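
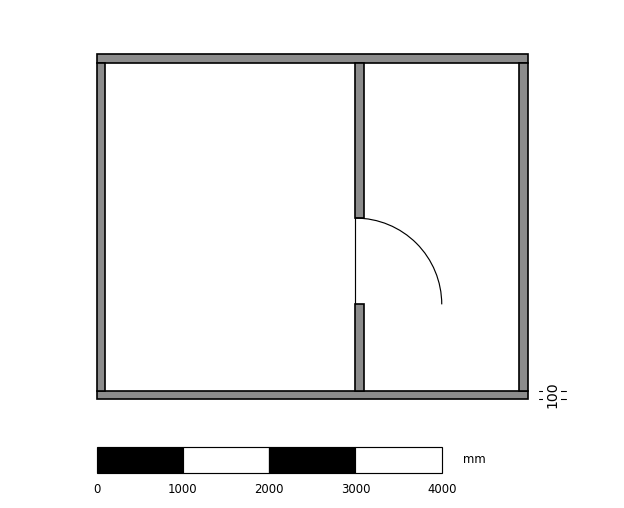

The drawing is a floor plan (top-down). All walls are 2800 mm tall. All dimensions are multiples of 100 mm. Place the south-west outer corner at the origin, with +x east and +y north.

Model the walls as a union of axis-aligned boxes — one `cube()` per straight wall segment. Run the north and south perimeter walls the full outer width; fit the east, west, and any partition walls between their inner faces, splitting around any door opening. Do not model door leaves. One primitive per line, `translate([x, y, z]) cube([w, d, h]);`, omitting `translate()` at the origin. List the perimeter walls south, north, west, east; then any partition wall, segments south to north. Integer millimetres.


cube([5000, 100, 2800]);
translate([0, 3900, 0]) cube([5000, 100, 2800]);
translate([0, 100, 0]) cube([100, 3800, 2800]);
translate([4900, 100, 0]) cube([100, 3800, 2800]);
translate([3000, 100, 0]) cube([100, 1000, 2800]);
translate([3000, 2100, 0]) cube([100, 1800, 2800]);


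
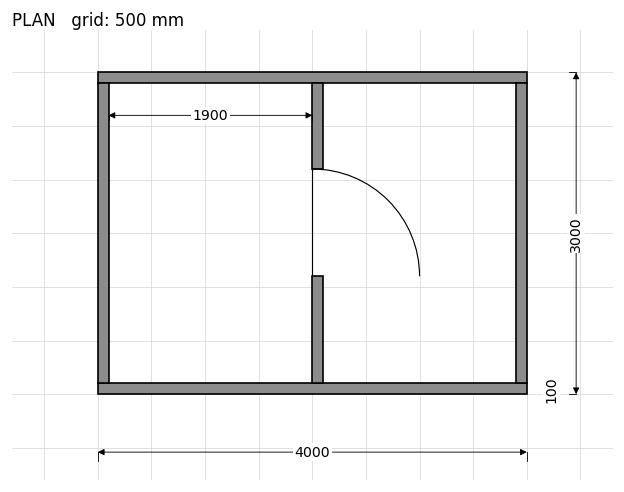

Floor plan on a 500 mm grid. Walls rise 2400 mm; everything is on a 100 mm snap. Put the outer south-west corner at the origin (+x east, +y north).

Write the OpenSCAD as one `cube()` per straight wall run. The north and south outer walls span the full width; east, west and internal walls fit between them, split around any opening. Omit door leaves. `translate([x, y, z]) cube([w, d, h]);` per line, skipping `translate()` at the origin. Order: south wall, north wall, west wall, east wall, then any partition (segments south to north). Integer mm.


cube([4000, 100, 2400]);
translate([0, 2900, 0]) cube([4000, 100, 2400]);
translate([0, 100, 0]) cube([100, 2800, 2400]);
translate([3900, 100, 0]) cube([100, 2800, 2400]);
translate([2000, 100, 0]) cube([100, 1000, 2400]);
translate([2000, 2100, 0]) cube([100, 800, 2400]);


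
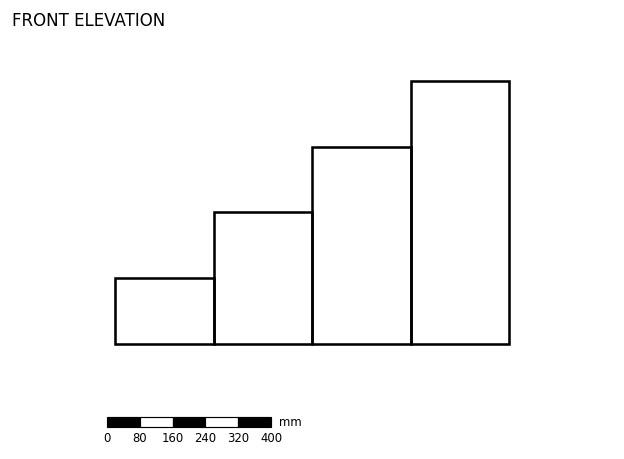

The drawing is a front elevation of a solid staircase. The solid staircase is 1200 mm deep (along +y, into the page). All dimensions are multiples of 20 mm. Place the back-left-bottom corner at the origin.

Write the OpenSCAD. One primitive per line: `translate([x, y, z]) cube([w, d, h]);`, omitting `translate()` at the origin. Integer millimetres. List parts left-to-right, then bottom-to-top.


cube([240, 1200, 160]);
translate([240, 0, 0]) cube([240, 1200, 320]);
translate([480, 0, 0]) cube([240, 1200, 480]);
translate([720, 0, 0]) cube([240, 1200, 640]);


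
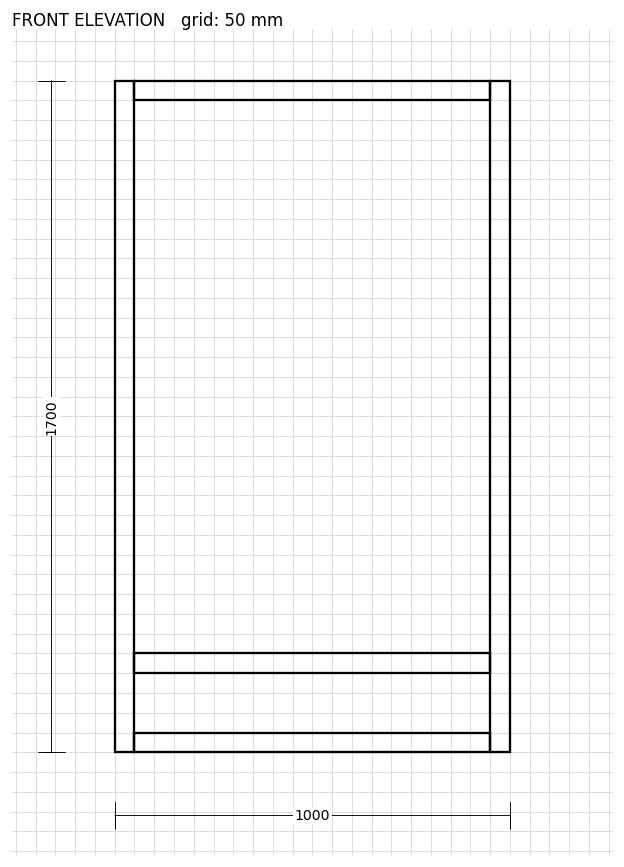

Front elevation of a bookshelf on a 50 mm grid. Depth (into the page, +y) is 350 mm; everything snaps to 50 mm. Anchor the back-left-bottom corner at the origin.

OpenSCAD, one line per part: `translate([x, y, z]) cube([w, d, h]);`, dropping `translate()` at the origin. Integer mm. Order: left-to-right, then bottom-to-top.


cube([50, 350, 1700]);
translate([50, 0, 0]) cube([900, 350, 50]);
translate([50, 0, 200]) cube([900, 350, 50]);
translate([50, 0, 1650]) cube([900, 350, 50]);
translate([950, 0, 0]) cube([50, 350, 1700]);


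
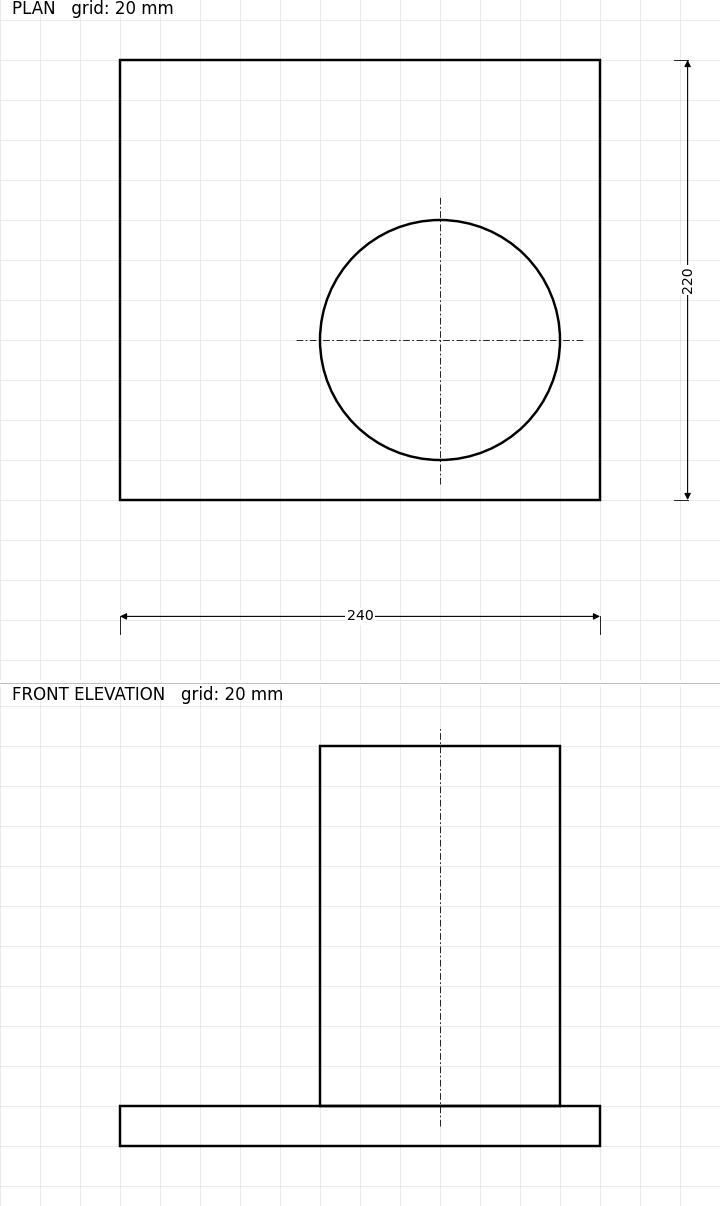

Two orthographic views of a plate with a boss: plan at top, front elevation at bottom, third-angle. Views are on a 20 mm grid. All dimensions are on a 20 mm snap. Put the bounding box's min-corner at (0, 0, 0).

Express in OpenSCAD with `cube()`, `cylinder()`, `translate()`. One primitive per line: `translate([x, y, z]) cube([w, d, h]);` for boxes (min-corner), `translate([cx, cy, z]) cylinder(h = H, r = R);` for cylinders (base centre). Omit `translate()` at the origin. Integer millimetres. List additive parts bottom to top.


cube([240, 220, 20]);
translate([160, 80, 20]) cylinder(h = 180, r = 60);


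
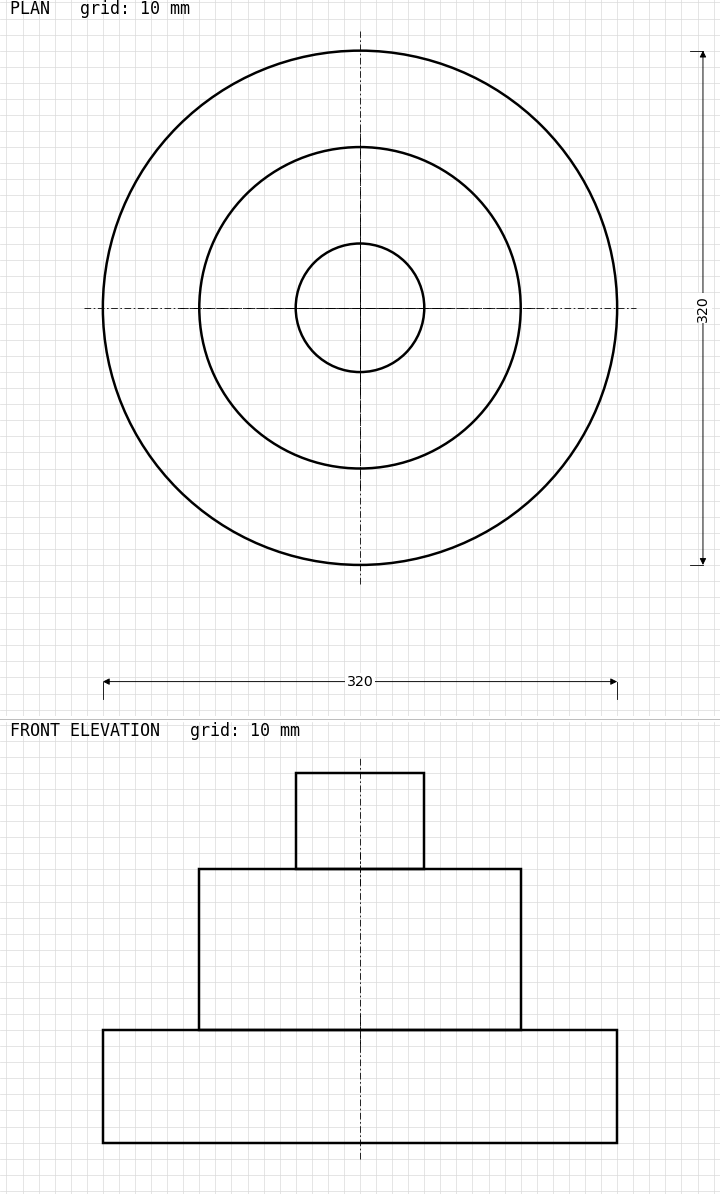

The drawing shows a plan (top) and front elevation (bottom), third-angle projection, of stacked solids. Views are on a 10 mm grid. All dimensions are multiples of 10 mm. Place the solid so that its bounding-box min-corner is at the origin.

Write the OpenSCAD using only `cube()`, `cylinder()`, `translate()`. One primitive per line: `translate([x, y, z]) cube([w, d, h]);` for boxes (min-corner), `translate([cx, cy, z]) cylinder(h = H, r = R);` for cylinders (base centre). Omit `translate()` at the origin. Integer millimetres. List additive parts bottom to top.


translate([160, 160, 0]) cylinder(h = 70, r = 160);
translate([160, 160, 70]) cylinder(h = 100, r = 100);
translate([160, 160, 170]) cylinder(h = 60, r = 40);


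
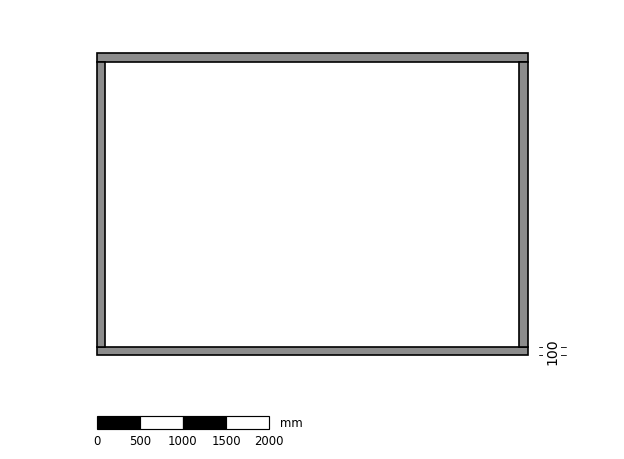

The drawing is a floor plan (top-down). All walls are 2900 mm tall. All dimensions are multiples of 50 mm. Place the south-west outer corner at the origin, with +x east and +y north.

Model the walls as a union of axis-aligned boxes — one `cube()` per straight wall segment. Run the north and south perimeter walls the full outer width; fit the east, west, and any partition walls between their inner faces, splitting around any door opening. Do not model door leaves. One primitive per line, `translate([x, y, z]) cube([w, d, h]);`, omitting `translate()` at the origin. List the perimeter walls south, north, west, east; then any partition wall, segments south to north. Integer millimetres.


cube([5000, 100, 2900]);
translate([0, 3400, 0]) cube([5000, 100, 2900]);
translate([0, 100, 0]) cube([100, 3300, 2900]);
translate([4900, 100, 0]) cube([100, 3300, 2900]);


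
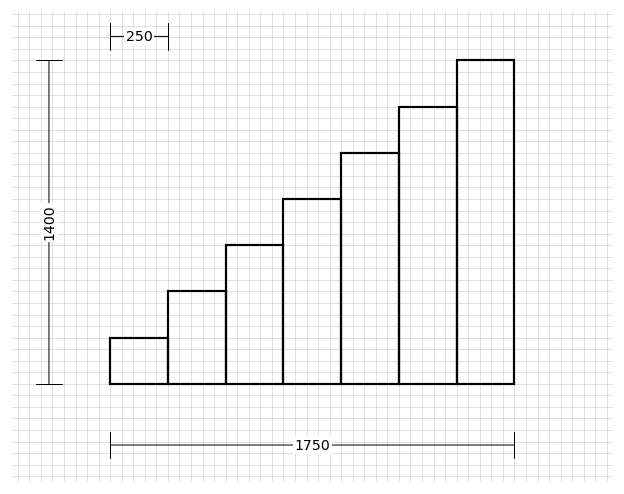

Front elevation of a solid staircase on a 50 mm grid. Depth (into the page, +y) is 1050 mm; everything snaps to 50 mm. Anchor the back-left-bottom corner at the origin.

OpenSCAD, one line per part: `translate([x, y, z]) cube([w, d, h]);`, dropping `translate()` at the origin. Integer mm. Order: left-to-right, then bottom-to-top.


cube([250, 1050, 200]);
translate([250, 0, 0]) cube([250, 1050, 400]);
translate([500, 0, 0]) cube([250, 1050, 600]);
translate([750, 0, 0]) cube([250, 1050, 800]);
translate([1000, 0, 0]) cube([250, 1050, 1000]);
translate([1250, 0, 0]) cube([250, 1050, 1200]);
translate([1500, 0, 0]) cube([250, 1050, 1400]);


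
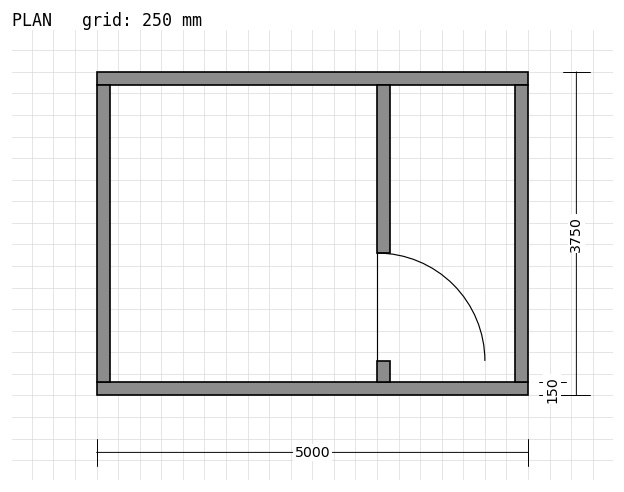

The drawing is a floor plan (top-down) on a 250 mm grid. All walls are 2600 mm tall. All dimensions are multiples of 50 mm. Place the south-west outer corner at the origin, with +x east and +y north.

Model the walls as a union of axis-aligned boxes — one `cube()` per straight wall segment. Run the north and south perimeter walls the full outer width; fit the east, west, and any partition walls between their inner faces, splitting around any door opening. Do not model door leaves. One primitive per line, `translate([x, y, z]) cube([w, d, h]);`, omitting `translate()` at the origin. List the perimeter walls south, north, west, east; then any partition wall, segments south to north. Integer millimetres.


cube([5000, 150, 2600]);
translate([0, 3600, 0]) cube([5000, 150, 2600]);
translate([0, 150, 0]) cube([150, 3450, 2600]);
translate([4850, 150, 0]) cube([150, 3450, 2600]);
translate([3250, 150, 0]) cube([150, 250, 2600]);
translate([3250, 1650, 0]) cube([150, 1950, 2600]);


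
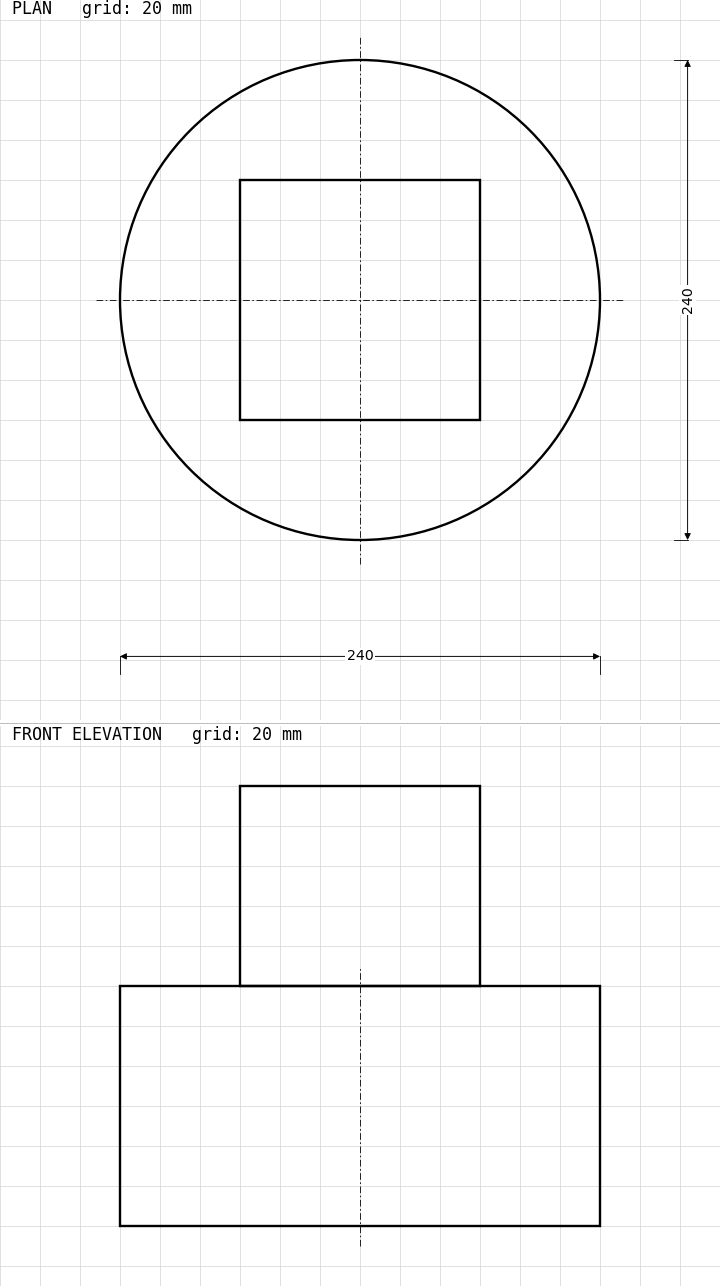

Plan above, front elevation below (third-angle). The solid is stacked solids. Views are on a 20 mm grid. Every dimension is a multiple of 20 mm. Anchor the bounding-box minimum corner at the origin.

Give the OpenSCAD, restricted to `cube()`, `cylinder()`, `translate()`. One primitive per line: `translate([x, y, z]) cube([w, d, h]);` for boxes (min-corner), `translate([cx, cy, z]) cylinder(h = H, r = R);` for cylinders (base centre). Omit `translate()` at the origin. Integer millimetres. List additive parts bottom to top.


translate([120, 120, 0]) cylinder(h = 120, r = 120);
translate([60, 60, 120]) cube([120, 120, 100]);


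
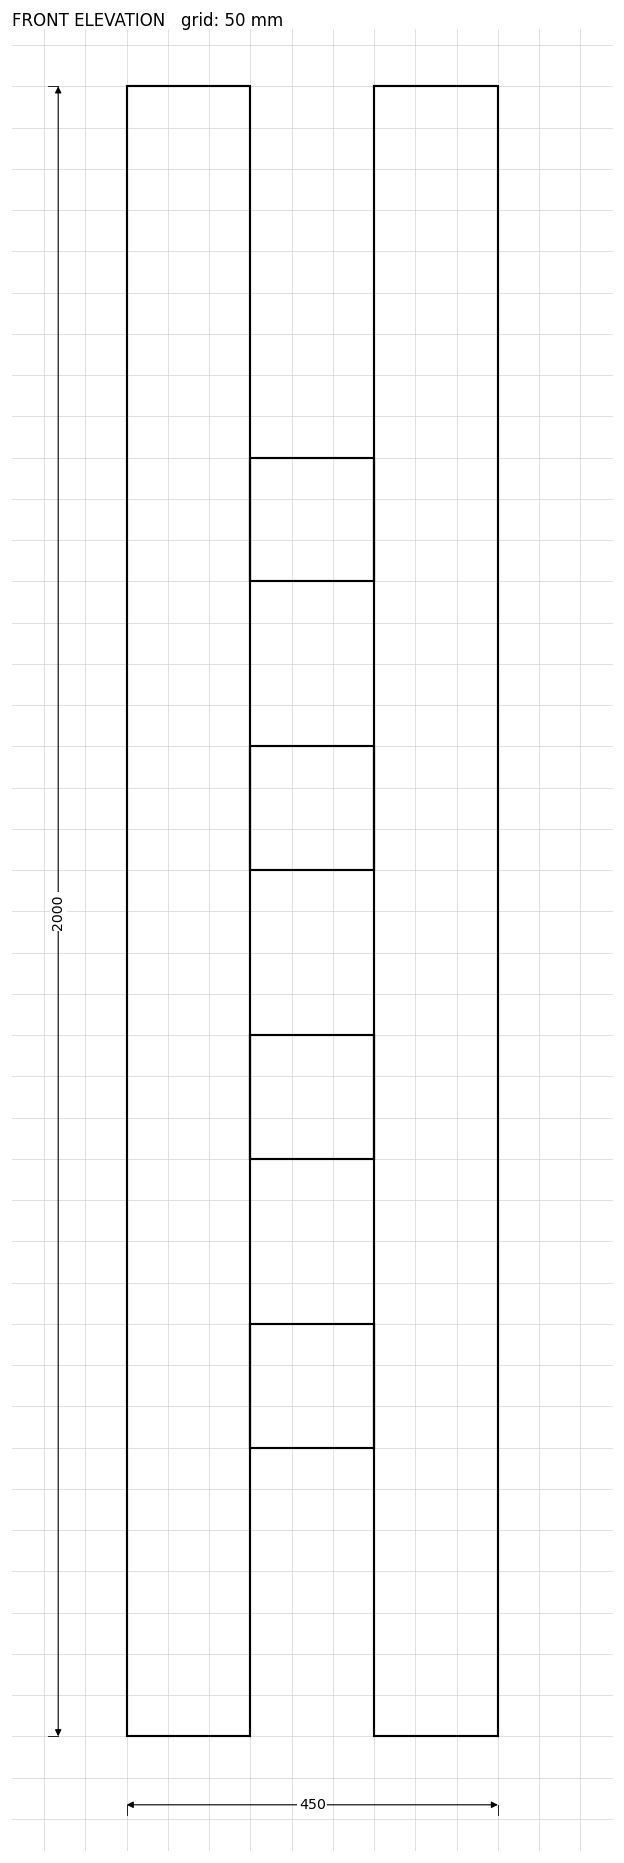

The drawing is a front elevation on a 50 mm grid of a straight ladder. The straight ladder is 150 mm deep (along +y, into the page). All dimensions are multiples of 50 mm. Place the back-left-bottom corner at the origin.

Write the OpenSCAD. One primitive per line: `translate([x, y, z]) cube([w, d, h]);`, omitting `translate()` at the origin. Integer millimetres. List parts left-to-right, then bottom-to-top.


cube([150, 150, 2000]);
translate([150, 0, 350]) cube([150, 150, 150]);
translate([150, 0, 700]) cube([150, 150, 150]);
translate([150, 0, 1050]) cube([150, 150, 150]);
translate([150, 0, 1400]) cube([150, 150, 150]);
translate([300, 0, 0]) cube([150, 150, 2000]);


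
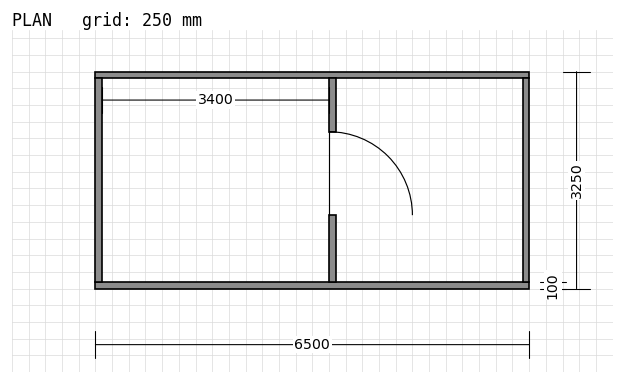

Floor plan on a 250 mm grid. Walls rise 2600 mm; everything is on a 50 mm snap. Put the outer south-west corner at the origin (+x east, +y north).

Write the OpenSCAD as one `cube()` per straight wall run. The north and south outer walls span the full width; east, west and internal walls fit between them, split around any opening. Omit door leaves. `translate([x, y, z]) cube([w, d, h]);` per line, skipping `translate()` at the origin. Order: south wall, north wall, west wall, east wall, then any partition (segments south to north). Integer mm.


cube([6500, 100, 2600]);
translate([0, 3150, 0]) cube([6500, 100, 2600]);
translate([0, 100, 0]) cube([100, 3050, 2600]);
translate([6400, 100, 0]) cube([100, 3050, 2600]);
translate([3500, 100, 0]) cube([100, 1000, 2600]);
translate([3500, 2350, 0]) cube([100, 800, 2600]);


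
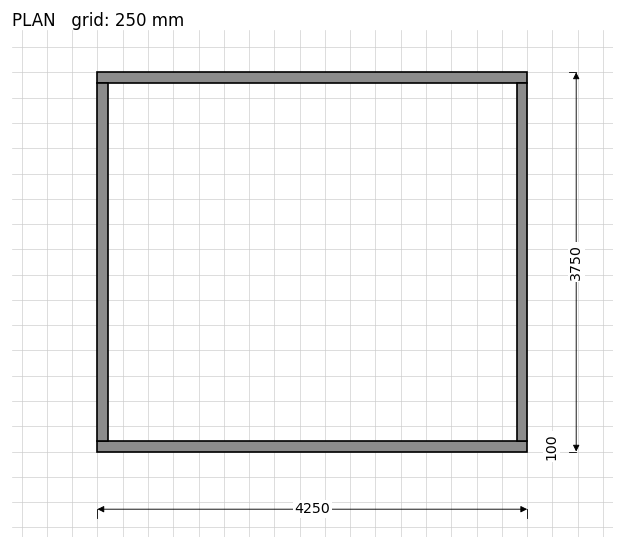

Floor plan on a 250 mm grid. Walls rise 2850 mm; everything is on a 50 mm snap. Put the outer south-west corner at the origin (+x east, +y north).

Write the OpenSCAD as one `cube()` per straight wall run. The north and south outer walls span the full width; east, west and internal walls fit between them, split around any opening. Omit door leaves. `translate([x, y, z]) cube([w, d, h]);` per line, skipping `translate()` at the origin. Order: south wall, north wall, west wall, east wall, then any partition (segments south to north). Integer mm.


cube([4250, 100, 2850]);
translate([0, 3650, 0]) cube([4250, 100, 2850]);
translate([0, 100, 0]) cube([100, 3550, 2850]);
translate([4150, 100, 0]) cube([100, 3550, 2850]);


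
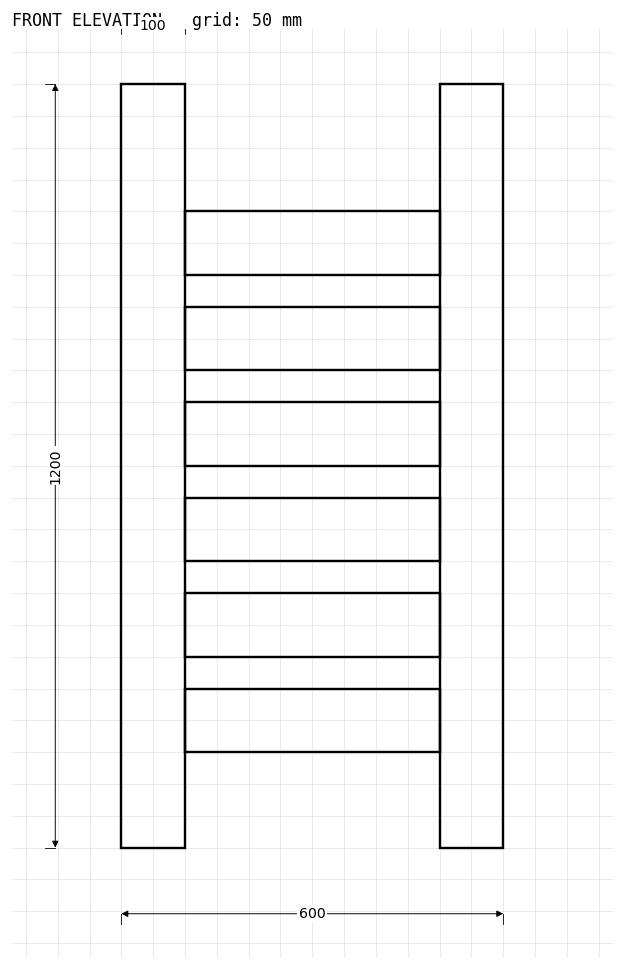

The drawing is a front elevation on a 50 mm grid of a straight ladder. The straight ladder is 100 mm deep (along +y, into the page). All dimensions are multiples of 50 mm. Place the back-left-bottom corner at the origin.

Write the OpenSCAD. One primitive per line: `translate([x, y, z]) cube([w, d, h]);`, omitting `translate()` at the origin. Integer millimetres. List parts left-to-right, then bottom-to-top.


cube([100, 100, 1200]);
translate([100, 0, 150]) cube([400, 100, 100]);
translate([100, 0, 300]) cube([400, 100, 100]);
translate([100, 0, 450]) cube([400, 100, 100]);
translate([100, 0, 600]) cube([400, 100, 100]);
translate([100, 0, 750]) cube([400, 100, 100]);
translate([100, 0, 900]) cube([400, 100, 100]);
translate([500, 0, 0]) cube([100, 100, 1200]);


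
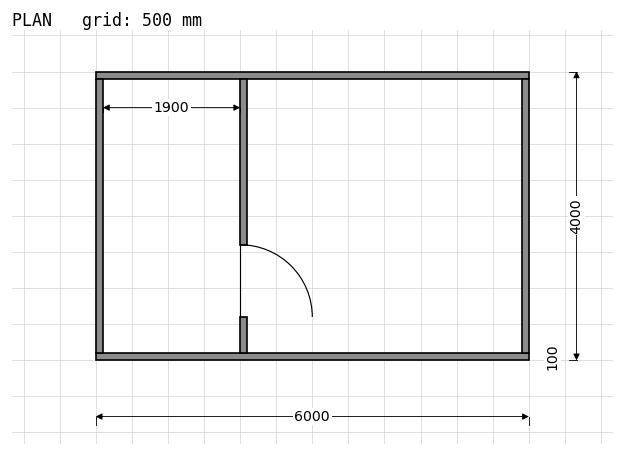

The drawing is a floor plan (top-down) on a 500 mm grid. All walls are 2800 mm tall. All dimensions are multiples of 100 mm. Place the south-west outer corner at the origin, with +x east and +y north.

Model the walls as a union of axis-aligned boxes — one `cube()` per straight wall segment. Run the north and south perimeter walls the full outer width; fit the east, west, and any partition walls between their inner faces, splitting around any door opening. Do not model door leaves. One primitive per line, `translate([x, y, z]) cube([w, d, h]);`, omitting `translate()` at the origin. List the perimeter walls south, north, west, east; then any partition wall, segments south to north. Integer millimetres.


cube([6000, 100, 2800]);
translate([0, 3900, 0]) cube([6000, 100, 2800]);
translate([0, 100, 0]) cube([100, 3800, 2800]);
translate([5900, 100, 0]) cube([100, 3800, 2800]);
translate([2000, 100, 0]) cube([100, 500, 2800]);
translate([2000, 1600, 0]) cube([100, 2300, 2800]);


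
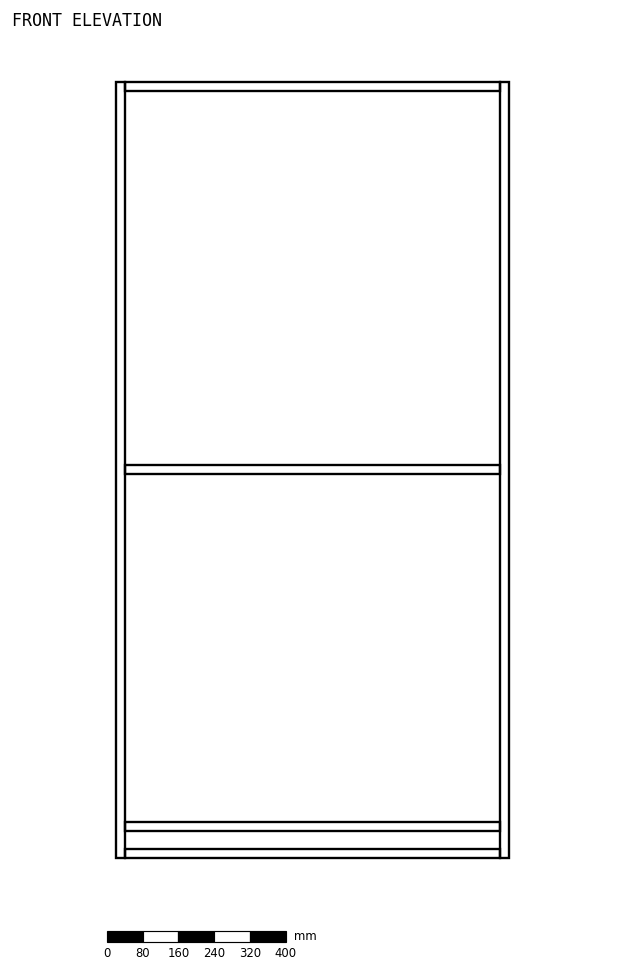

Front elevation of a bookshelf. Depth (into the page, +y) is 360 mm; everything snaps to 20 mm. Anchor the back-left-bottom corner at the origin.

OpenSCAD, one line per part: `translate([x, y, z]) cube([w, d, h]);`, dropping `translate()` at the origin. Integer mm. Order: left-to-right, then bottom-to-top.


cube([20, 360, 1740]);
translate([20, 0, 0]) cube([840, 360, 20]);
translate([20, 0, 60]) cube([840, 360, 20]);
translate([20, 0, 860]) cube([840, 360, 20]);
translate([20, 0, 1720]) cube([840, 360, 20]);
translate([860, 0, 0]) cube([20, 360, 1740]);


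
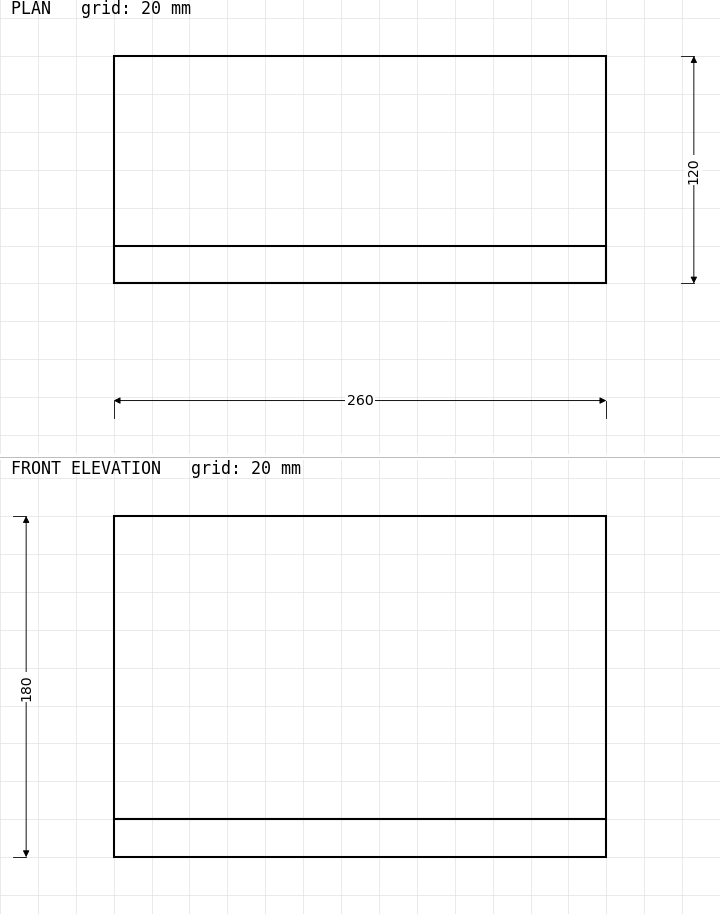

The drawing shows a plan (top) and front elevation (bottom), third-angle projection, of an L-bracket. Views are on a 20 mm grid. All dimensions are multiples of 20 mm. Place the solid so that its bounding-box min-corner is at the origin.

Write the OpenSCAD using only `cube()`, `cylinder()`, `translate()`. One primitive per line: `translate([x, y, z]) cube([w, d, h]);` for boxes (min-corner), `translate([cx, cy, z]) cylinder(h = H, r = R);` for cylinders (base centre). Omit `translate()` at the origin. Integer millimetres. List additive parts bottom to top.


cube([260, 120, 20]);
translate([0, 0, 20]) cube([260, 20, 160]);


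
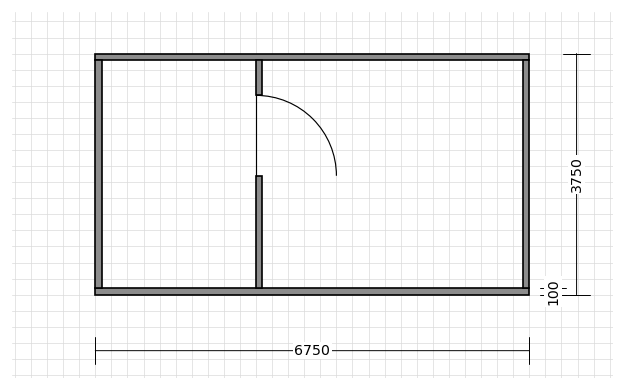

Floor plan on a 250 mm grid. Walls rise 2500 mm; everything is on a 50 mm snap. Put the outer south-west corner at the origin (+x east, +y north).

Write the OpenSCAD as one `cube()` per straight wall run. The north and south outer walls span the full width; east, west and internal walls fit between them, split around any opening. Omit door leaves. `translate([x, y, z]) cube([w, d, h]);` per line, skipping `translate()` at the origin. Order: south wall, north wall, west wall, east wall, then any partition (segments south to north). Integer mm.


cube([6750, 100, 2500]);
translate([0, 3650, 0]) cube([6750, 100, 2500]);
translate([0, 100, 0]) cube([100, 3550, 2500]);
translate([6650, 100, 0]) cube([100, 3550, 2500]);
translate([2500, 100, 0]) cube([100, 1750, 2500]);
translate([2500, 3100, 0]) cube([100, 550, 2500]);


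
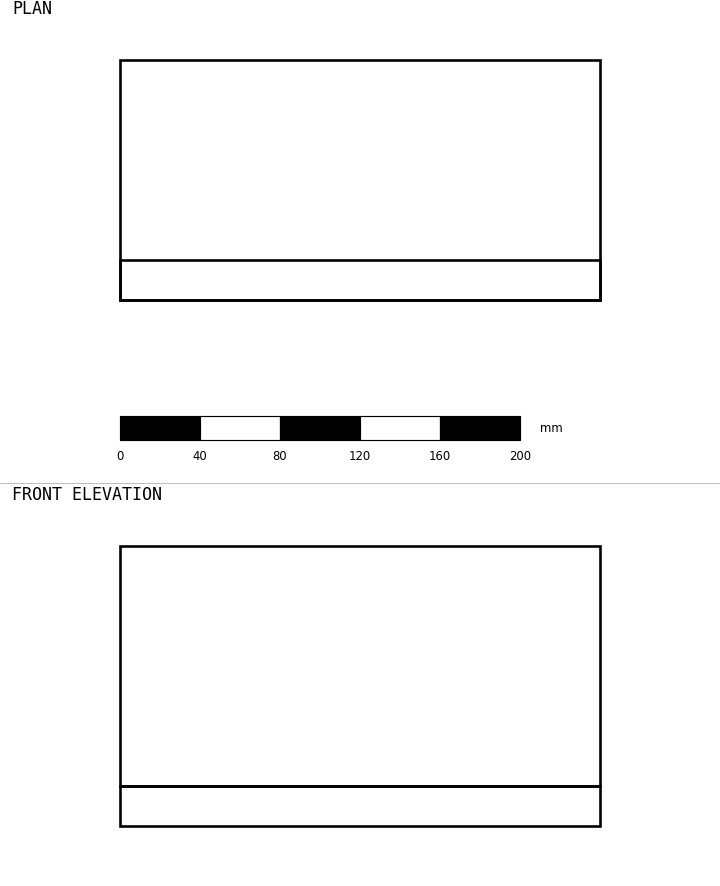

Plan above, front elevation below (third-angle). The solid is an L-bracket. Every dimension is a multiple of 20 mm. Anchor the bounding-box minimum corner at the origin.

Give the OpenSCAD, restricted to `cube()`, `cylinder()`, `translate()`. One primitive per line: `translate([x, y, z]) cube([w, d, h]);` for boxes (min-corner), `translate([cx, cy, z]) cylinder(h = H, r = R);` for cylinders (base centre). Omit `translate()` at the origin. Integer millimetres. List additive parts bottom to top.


cube([240, 120, 20]);
translate([0, 0, 20]) cube([240, 20, 120]);


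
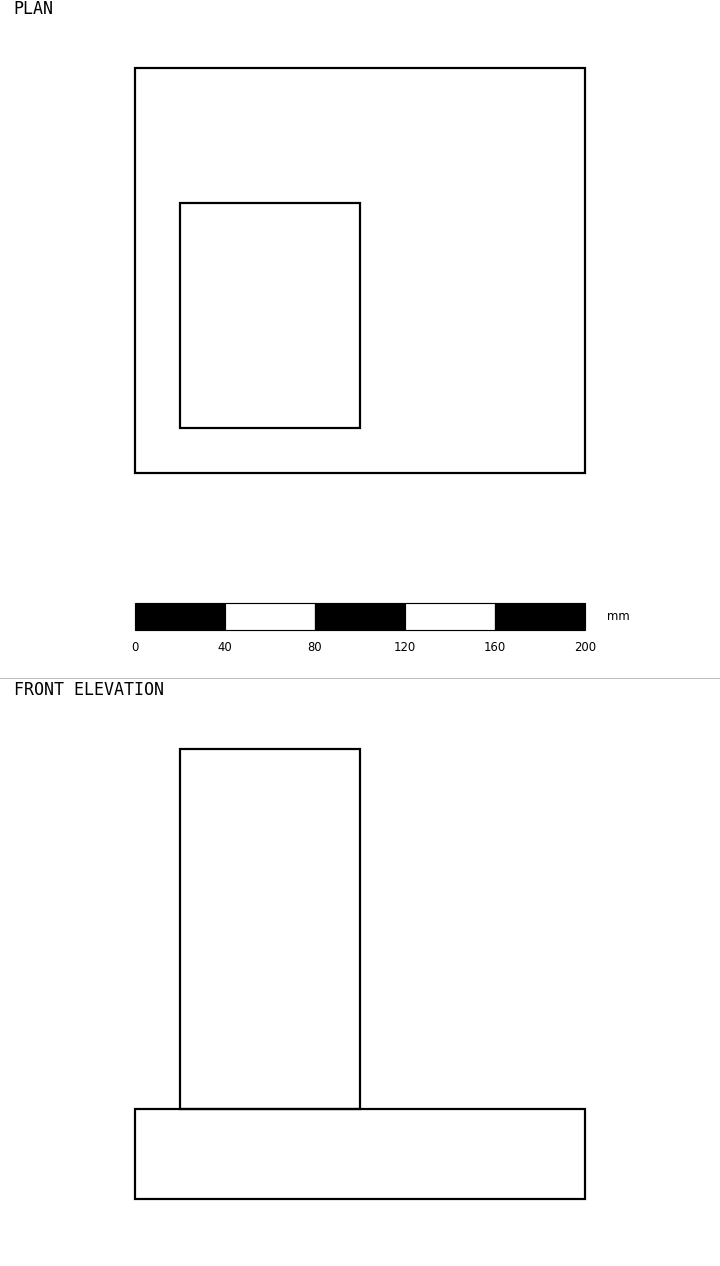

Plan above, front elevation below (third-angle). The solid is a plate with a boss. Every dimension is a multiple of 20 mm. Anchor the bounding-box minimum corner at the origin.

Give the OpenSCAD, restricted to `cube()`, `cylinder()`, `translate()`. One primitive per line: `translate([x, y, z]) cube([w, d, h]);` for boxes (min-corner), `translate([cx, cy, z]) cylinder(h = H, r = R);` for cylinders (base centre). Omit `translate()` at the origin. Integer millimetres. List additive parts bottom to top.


cube([200, 180, 40]);
translate([20, 20, 40]) cube([80, 100, 160]);


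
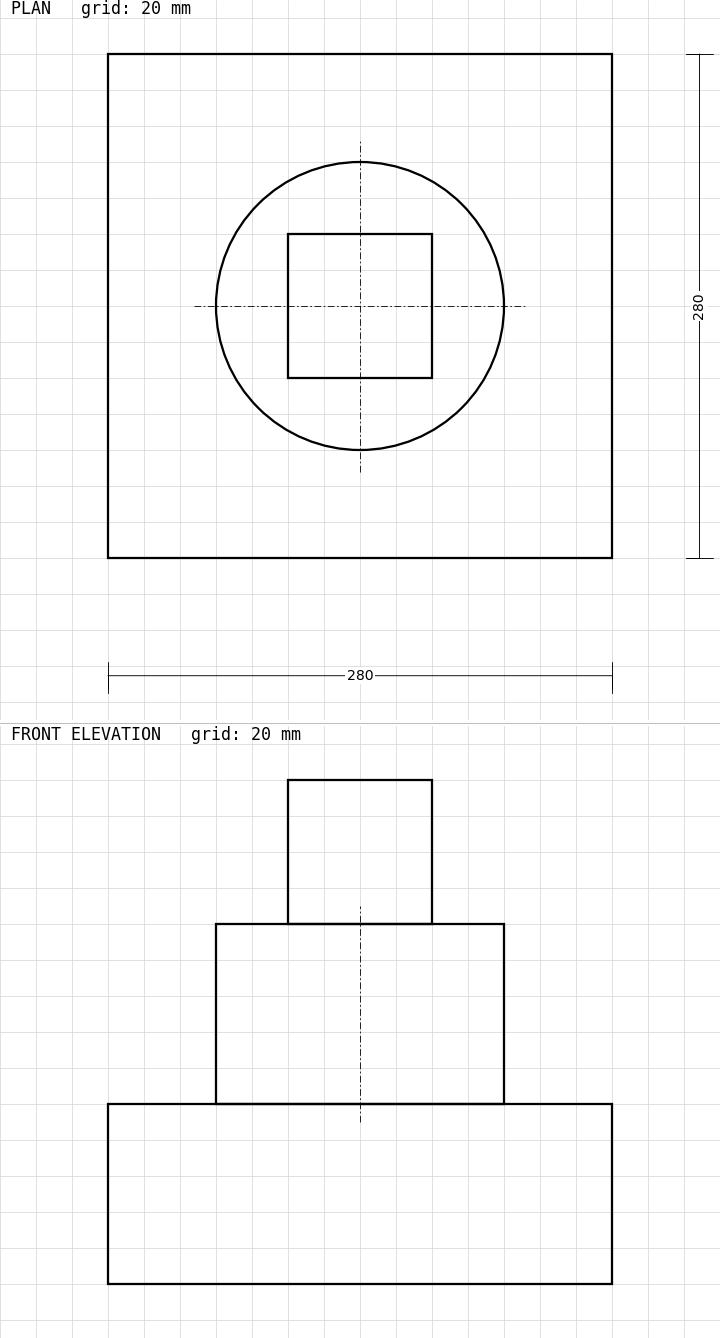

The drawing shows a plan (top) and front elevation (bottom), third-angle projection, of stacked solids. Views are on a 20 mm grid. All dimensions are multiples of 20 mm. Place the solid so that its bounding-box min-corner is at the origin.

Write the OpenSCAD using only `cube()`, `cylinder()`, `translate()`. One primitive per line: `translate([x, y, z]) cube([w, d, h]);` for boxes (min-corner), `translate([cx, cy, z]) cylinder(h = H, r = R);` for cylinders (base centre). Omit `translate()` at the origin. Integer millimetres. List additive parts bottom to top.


cube([280, 280, 100]);
translate([140, 140, 100]) cylinder(h = 100, r = 80);
translate([100, 100, 200]) cube([80, 80, 80]);


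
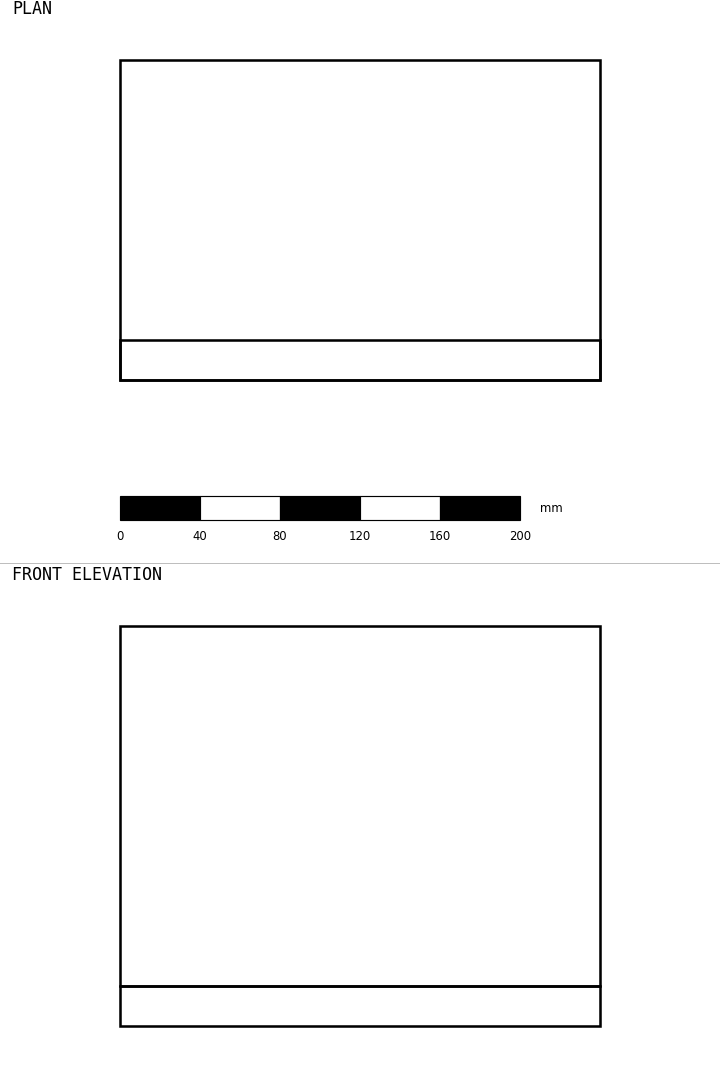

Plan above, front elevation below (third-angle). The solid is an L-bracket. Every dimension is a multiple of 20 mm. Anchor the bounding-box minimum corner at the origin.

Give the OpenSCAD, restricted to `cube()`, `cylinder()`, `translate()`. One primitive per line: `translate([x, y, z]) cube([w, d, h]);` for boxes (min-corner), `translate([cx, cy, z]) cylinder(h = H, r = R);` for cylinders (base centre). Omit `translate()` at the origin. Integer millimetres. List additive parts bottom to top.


cube([240, 160, 20]);
translate([0, 0, 20]) cube([240, 20, 180]);


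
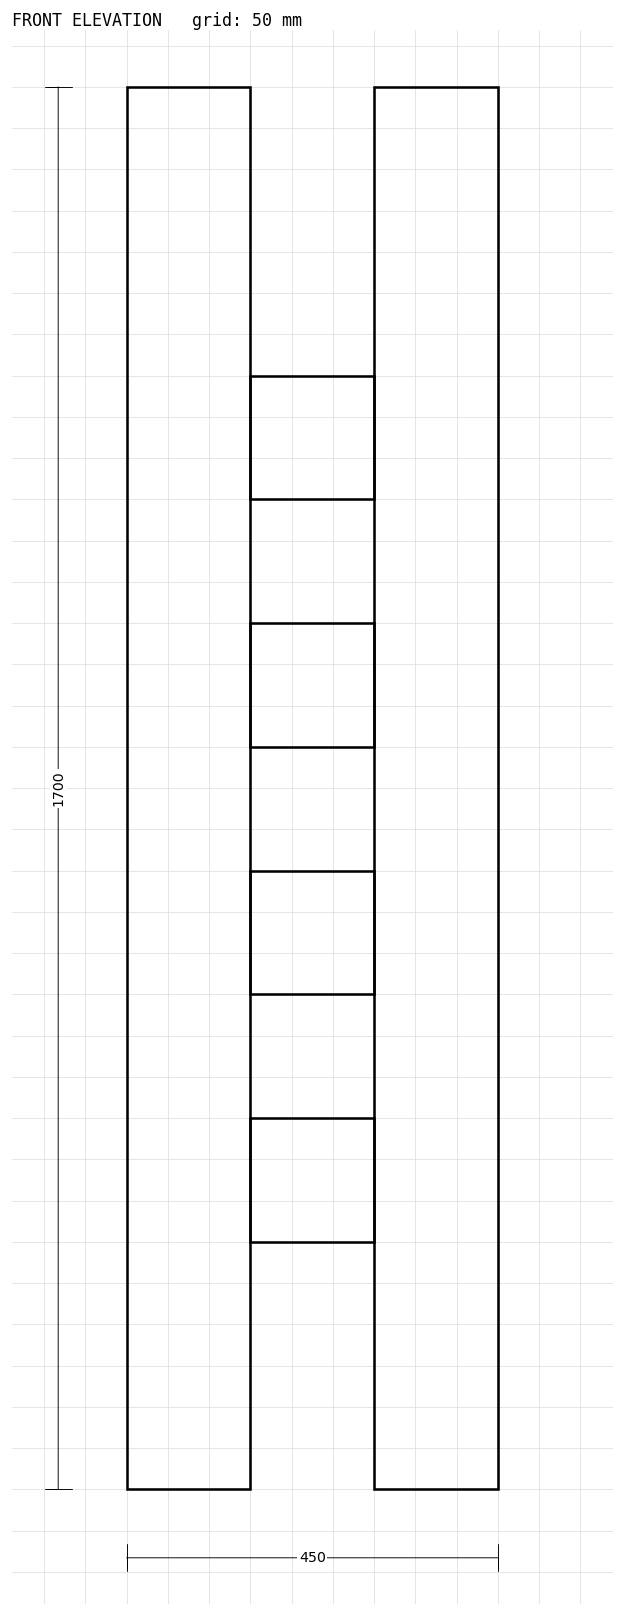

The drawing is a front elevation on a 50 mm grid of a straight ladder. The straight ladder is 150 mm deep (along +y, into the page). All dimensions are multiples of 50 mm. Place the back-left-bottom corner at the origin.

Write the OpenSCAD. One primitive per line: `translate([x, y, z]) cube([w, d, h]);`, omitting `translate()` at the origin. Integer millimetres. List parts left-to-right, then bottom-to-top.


cube([150, 150, 1700]);
translate([150, 0, 300]) cube([150, 150, 150]);
translate([150, 0, 600]) cube([150, 150, 150]);
translate([150, 0, 900]) cube([150, 150, 150]);
translate([150, 0, 1200]) cube([150, 150, 150]);
translate([300, 0, 0]) cube([150, 150, 1700]);


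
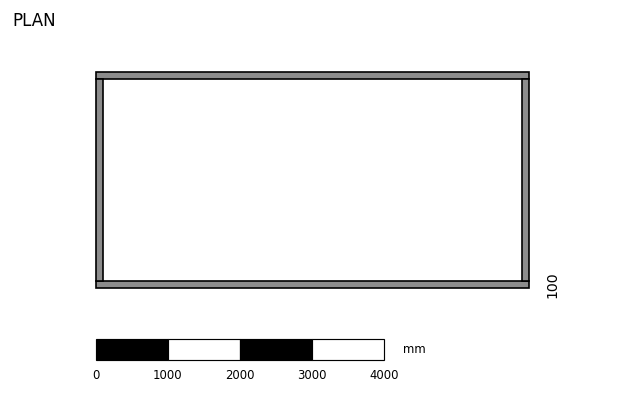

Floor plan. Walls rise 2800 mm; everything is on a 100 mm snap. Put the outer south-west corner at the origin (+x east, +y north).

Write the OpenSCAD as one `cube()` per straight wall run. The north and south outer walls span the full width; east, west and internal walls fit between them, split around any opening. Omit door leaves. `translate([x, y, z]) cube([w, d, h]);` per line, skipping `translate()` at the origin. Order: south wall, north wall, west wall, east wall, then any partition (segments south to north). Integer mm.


cube([6000, 100, 2800]);
translate([0, 2900, 0]) cube([6000, 100, 2800]);
translate([0, 100, 0]) cube([100, 2800, 2800]);
translate([5900, 100, 0]) cube([100, 2800, 2800]);


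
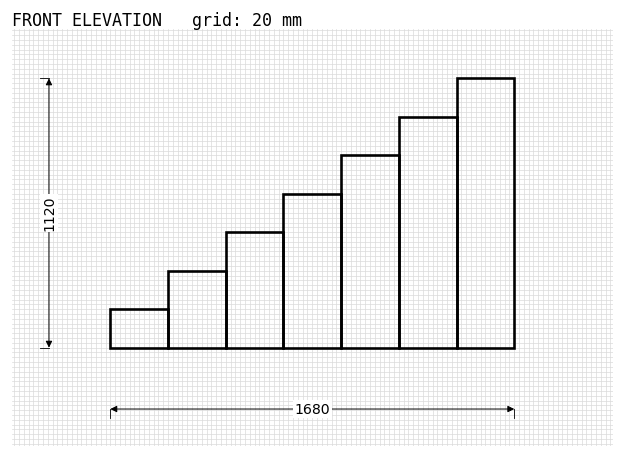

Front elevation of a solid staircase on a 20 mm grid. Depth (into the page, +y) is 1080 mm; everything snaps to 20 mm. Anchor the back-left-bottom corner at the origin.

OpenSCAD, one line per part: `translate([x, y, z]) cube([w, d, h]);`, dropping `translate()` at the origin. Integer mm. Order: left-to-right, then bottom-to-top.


cube([240, 1080, 160]);
translate([240, 0, 0]) cube([240, 1080, 320]);
translate([480, 0, 0]) cube([240, 1080, 480]);
translate([720, 0, 0]) cube([240, 1080, 640]);
translate([960, 0, 0]) cube([240, 1080, 800]);
translate([1200, 0, 0]) cube([240, 1080, 960]);
translate([1440, 0, 0]) cube([240, 1080, 1120]);


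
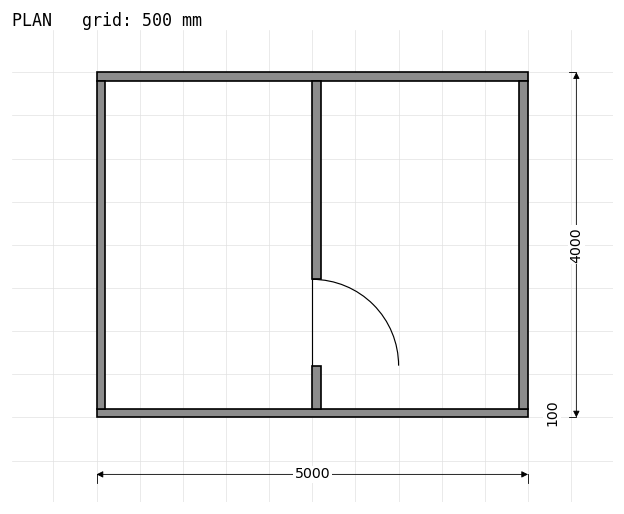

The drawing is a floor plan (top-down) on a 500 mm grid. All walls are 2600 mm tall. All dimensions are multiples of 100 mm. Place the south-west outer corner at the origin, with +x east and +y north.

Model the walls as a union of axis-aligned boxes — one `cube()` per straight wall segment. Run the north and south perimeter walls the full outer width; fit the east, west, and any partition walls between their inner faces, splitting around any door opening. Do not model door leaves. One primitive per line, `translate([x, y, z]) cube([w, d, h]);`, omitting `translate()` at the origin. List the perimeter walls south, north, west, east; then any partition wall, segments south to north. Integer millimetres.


cube([5000, 100, 2600]);
translate([0, 3900, 0]) cube([5000, 100, 2600]);
translate([0, 100, 0]) cube([100, 3800, 2600]);
translate([4900, 100, 0]) cube([100, 3800, 2600]);
translate([2500, 100, 0]) cube([100, 500, 2600]);
translate([2500, 1600, 0]) cube([100, 2300, 2600]);


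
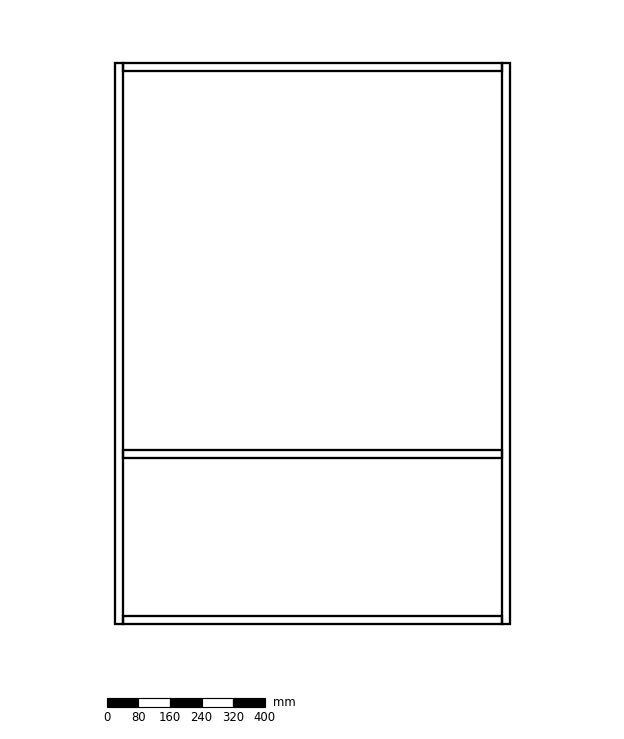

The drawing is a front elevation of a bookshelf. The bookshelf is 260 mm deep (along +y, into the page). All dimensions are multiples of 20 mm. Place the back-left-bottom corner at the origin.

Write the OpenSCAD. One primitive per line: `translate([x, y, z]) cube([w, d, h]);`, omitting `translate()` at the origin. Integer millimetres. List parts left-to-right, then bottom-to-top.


cube([20, 260, 1420]);
translate([20, 0, 0]) cube([960, 260, 20]);
translate([20, 0, 420]) cube([960, 260, 20]);
translate([20, 0, 1400]) cube([960, 260, 20]);
translate([980, 0, 0]) cube([20, 260, 1420]);


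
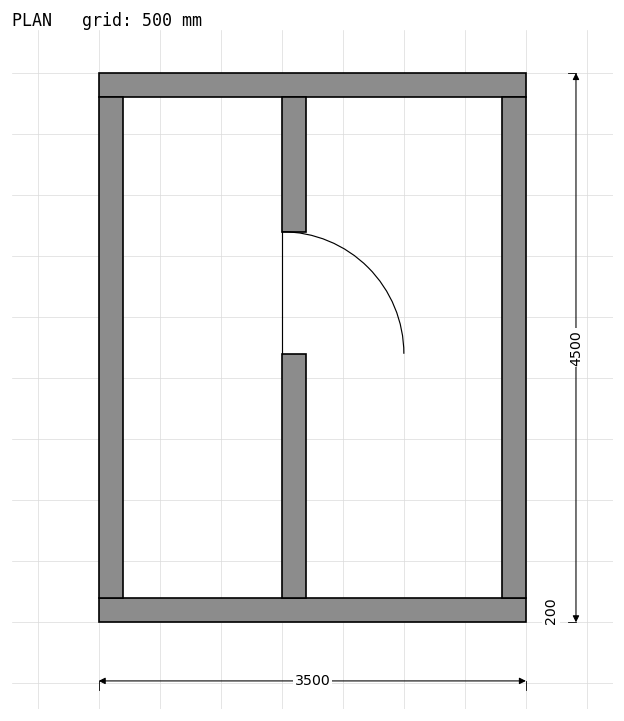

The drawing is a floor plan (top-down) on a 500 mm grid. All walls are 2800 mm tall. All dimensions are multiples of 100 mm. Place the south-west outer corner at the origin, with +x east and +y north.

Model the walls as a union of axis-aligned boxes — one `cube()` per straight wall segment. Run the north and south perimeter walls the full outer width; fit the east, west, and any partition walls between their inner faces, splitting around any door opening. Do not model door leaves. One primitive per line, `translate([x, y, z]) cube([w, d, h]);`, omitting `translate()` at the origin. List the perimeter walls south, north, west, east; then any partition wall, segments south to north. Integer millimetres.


cube([3500, 200, 2800]);
translate([0, 4300, 0]) cube([3500, 200, 2800]);
translate([0, 200, 0]) cube([200, 4100, 2800]);
translate([3300, 200, 0]) cube([200, 4100, 2800]);
translate([1500, 200, 0]) cube([200, 2000, 2800]);
translate([1500, 3200, 0]) cube([200, 1100, 2800]);


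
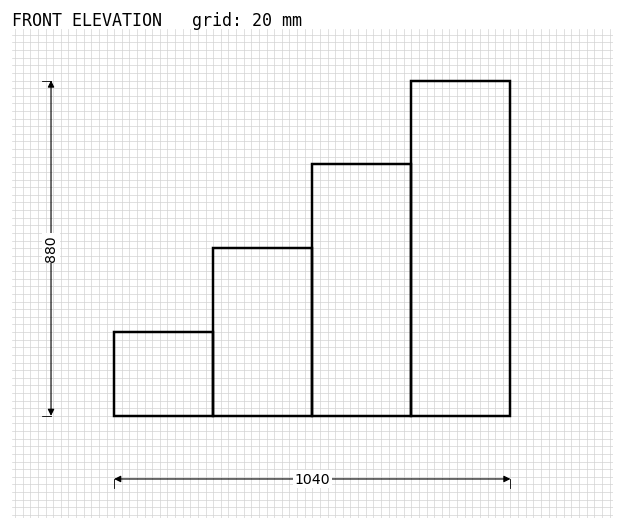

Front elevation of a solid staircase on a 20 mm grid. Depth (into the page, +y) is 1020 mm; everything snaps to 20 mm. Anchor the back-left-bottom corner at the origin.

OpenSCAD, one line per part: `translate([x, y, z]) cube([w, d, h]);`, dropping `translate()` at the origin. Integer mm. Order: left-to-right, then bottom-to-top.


cube([260, 1020, 220]);
translate([260, 0, 0]) cube([260, 1020, 440]);
translate([520, 0, 0]) cube([260, 1020, 660]);
translate([780, 0, 0]) cube([260, 1020, 880]);


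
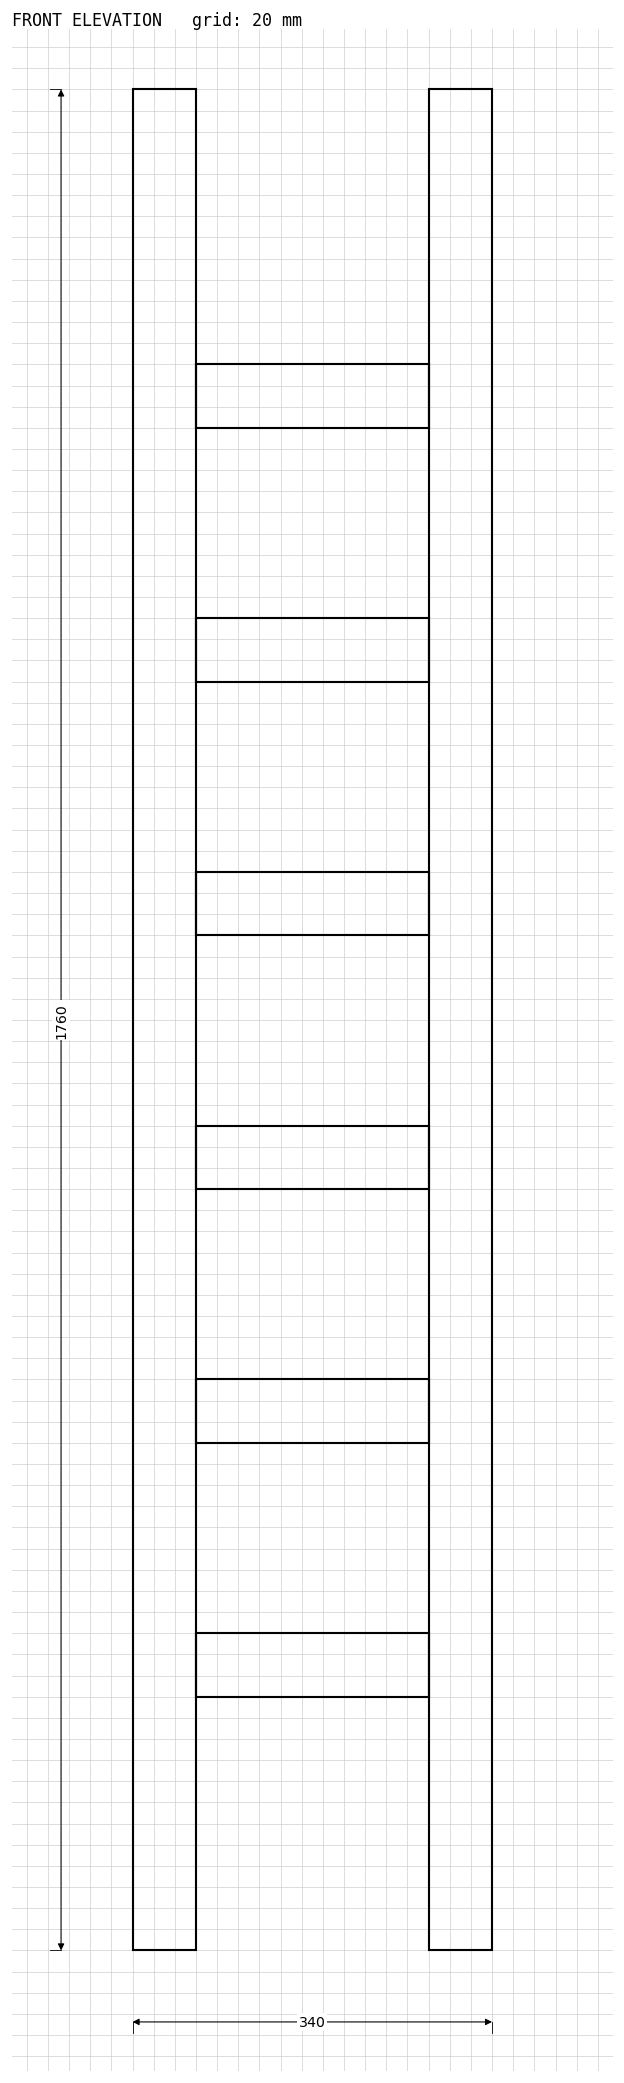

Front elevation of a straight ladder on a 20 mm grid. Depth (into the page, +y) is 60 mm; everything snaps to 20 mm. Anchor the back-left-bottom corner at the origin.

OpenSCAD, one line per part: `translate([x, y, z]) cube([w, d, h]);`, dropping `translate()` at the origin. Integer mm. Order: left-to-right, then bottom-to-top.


cube([60, 60, 1760]);
translate([60, 0, 240]) cube([220, 60, 60]);
translate([60, 0, 480]) cube([220, 60, 60]);
translate([60, 0, 720]) cube([220, 60, 60]);
translate([60, 0, 960]) cube([220, 60, 60]);
translate([60, 0, 1200]) cube([220, 60, 60]);
translate([60, 0, 1440]) cube([220, 60, 60]);
translate([280, 0, 0]) cube([60, 60, 1760]);


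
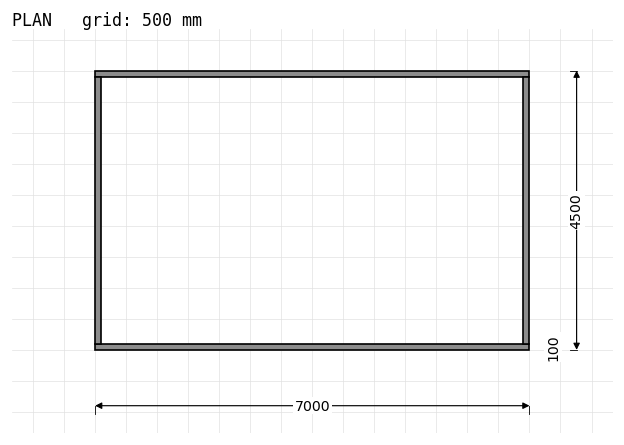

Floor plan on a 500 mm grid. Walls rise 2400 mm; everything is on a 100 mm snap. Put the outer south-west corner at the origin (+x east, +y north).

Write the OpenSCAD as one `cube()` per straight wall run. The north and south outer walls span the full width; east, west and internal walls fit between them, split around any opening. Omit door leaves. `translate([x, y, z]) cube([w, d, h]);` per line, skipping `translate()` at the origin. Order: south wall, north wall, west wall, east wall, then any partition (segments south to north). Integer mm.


cube([7000, 100, 2400]);
translate([0, 4400, 0]) cube([7000, 100, 2400]);
translate([0, 100, 0]) cube([100, 4300, 2400]);
translate([6900, 100, 0]) cube([100, 4300, 2400]);


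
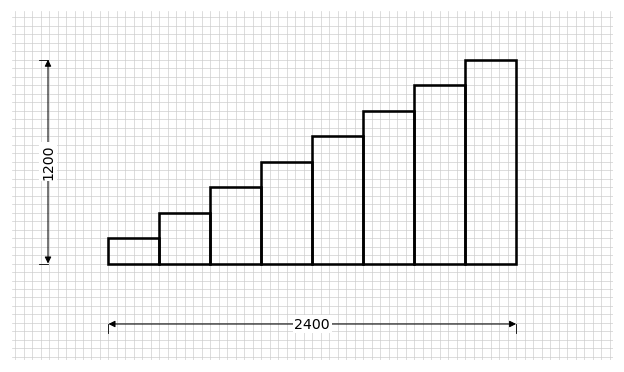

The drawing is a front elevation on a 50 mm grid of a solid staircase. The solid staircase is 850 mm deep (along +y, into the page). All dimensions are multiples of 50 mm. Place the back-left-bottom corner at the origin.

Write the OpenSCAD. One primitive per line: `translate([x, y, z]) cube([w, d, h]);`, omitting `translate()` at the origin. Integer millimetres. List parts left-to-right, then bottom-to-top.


cube([300, 850, 150]);
translate([300, 0, 0]) cube([300, 850, 300]);
translate([600, 0, 0]) cube([300, 850, 450]);
translate([900, 0, 0]) cube([300, 850, 600]);
translate([1200, 0, 0]) cube([300, 850, 750]);
translate([1500, 0, 0]) cube([300, 850, 900]);
translate([1800, 0, 0]) cube([300, 850, 1050]);
translate([2100, 0, 0]) cube([300, 850, 1200]);


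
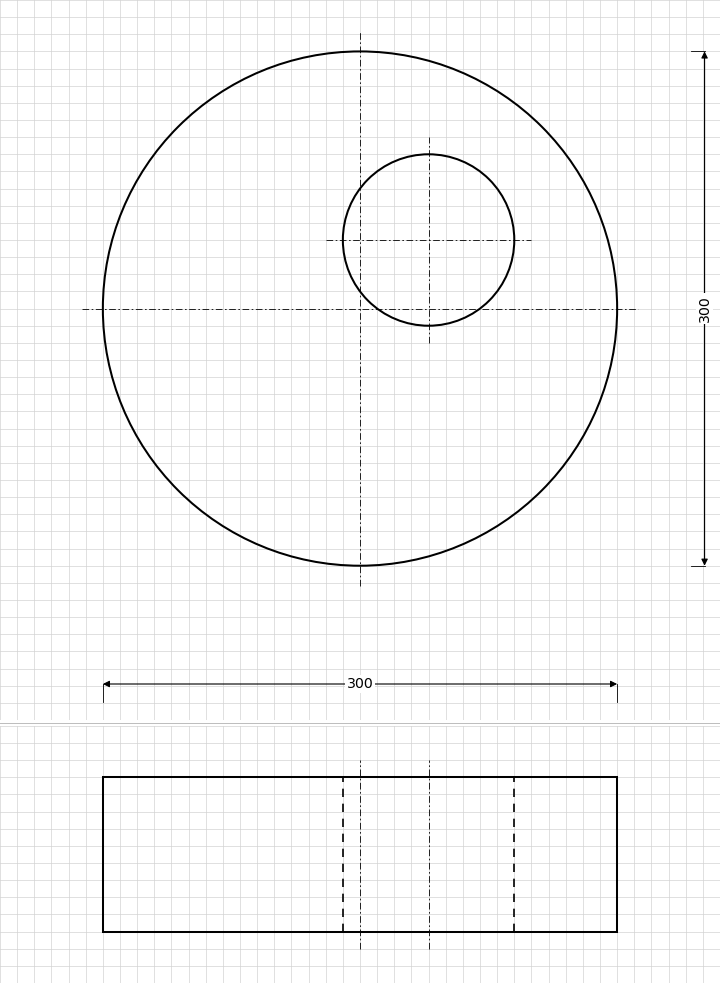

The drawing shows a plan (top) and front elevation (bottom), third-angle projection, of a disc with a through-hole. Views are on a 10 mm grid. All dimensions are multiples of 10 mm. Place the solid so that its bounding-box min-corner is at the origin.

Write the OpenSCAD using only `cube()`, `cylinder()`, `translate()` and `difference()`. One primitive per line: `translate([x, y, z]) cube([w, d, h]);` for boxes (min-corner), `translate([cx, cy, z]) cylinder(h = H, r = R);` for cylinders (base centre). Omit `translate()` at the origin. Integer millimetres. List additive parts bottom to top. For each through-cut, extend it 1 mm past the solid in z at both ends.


difference() {
  translate([150, 150, 0]) cylinder(h = 90, r = 150);
  translate([190, 190, -1]) cylinder(h = 92, r = 50);
}


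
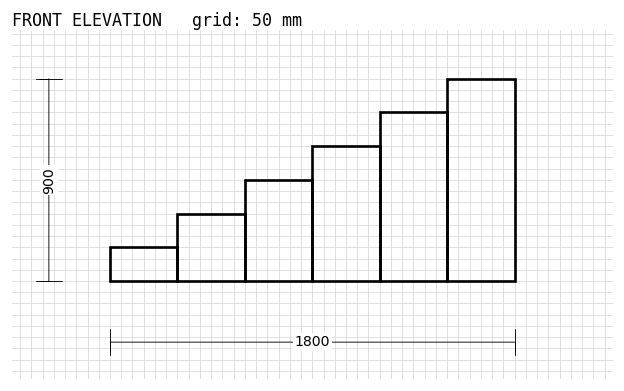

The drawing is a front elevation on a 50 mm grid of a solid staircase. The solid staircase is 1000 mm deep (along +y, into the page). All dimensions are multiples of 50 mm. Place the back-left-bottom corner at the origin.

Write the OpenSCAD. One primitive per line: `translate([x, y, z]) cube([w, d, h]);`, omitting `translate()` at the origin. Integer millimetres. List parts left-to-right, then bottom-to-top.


cube([300, 1000, 150]);
translate([300, 0, 0]) cube([300, 1000, 300]);
translate([600, 0, 0]) cube([300, 1000, 450]);
translate([900, 0, 0]) cube([300, 1000, 600]);
translate([1200, 0, 0]) cube([300, 1000, 750]);
translate([1500, 0, 0]) cube([300, 1000, 900]);


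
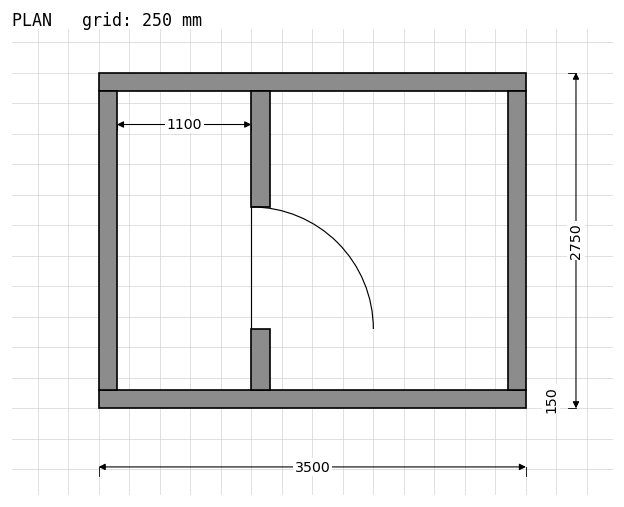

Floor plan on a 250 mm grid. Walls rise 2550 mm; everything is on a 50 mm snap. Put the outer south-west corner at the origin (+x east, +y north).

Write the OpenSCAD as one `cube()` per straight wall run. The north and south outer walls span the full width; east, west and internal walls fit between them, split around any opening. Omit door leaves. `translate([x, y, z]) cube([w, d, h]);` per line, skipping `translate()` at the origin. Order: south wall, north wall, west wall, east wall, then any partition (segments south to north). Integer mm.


cube([3500, 150, 2550]);
translate([0, 2600, 0]) cube([3500, 150, 2550]);
translate([0, 150, 0]) cube([150, 2450, 2550]);
translate([3350, 150, 0]) cube([150, 2450, 2550]);
translate([1250, 150, 0]) cube([150, 500, 2550]);
translate([1250, 1650, 0]) cube([150, 950, 2550]);


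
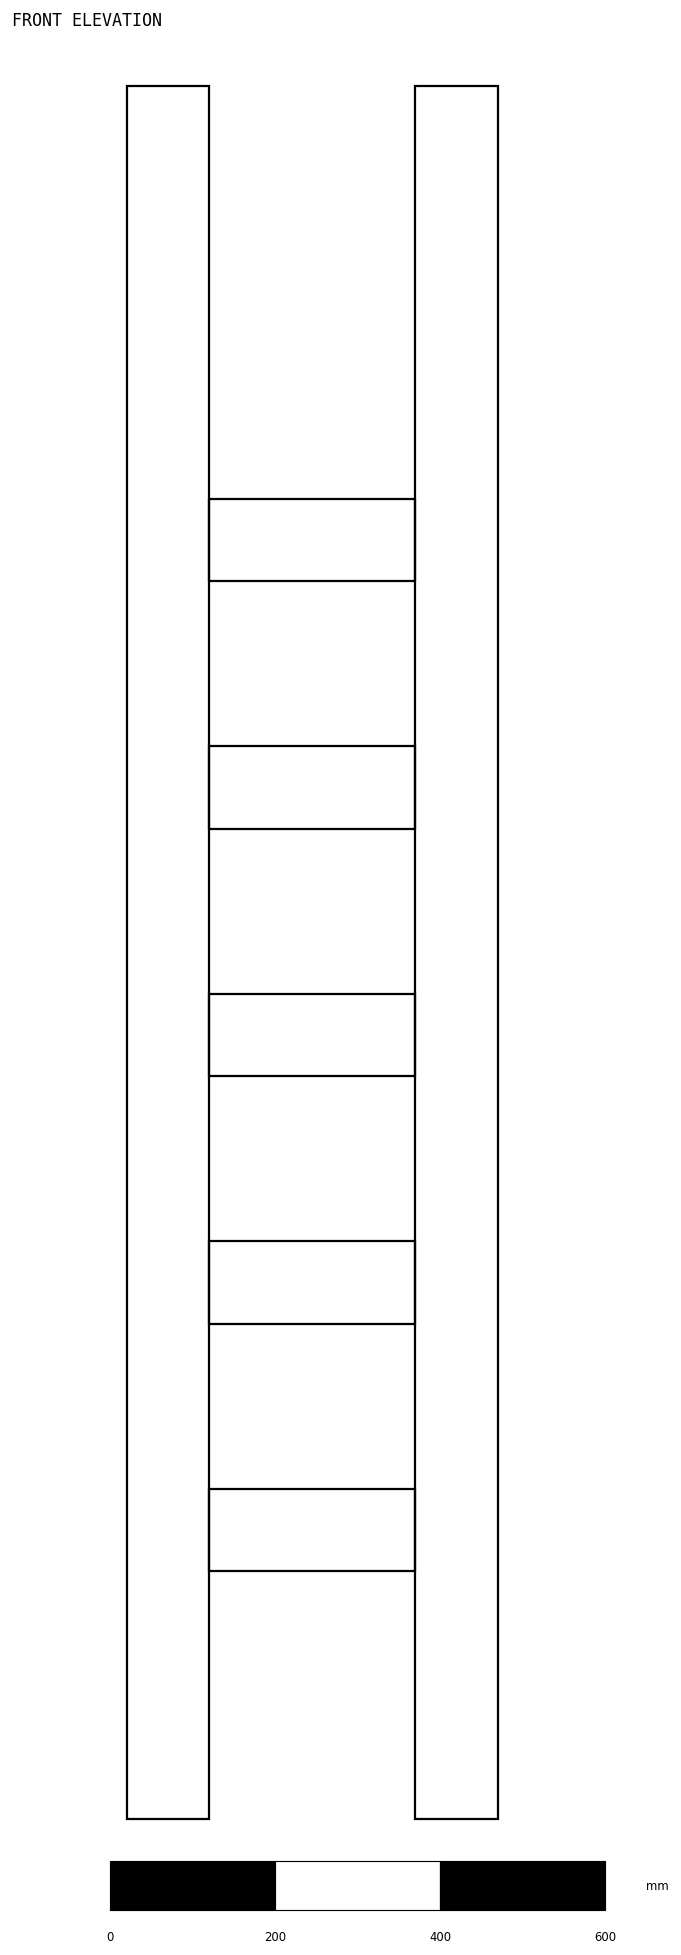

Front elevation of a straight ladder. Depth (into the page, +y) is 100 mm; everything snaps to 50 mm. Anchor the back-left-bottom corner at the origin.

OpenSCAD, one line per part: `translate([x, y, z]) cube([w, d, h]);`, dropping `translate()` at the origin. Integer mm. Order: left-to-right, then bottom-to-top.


cube([100, 100, 2100]);
translate([100, 0, 300]) cube([250, 100, 100]);
translate([100, 0, 600]) cube([250, 100, 100]);
translate([100, 0, 900]) cube([250, 100, 100]);
translate([100, 0, 1200]) cube([250, 100, 100]);
translate([100, 0, 1500]) cube([250, 100, 100]);
translate([350, 0, 0]) cube([100, 100, 2100]);


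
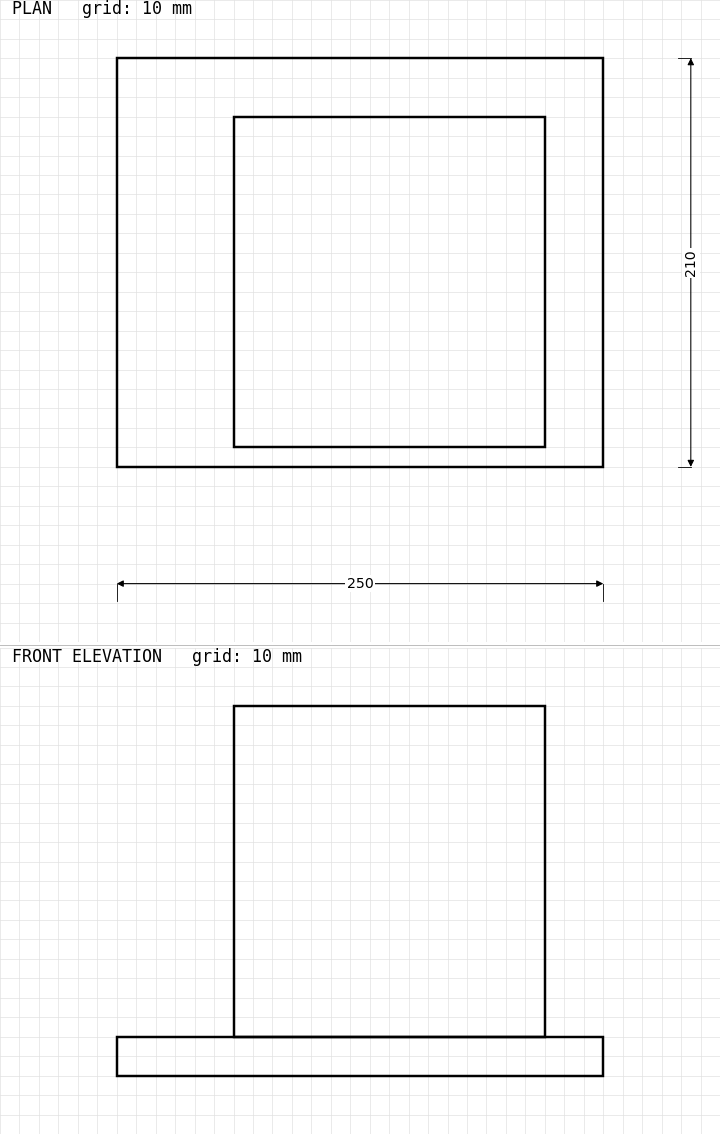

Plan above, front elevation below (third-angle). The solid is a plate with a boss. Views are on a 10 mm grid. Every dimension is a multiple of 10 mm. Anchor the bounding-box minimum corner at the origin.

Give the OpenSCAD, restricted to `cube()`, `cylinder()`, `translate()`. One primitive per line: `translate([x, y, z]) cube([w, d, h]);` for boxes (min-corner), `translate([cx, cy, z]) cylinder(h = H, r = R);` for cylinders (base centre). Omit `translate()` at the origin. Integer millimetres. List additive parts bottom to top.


cube([250, 210, 20]);
translate([60, 10, 20]) cube([160, 170, 170]);


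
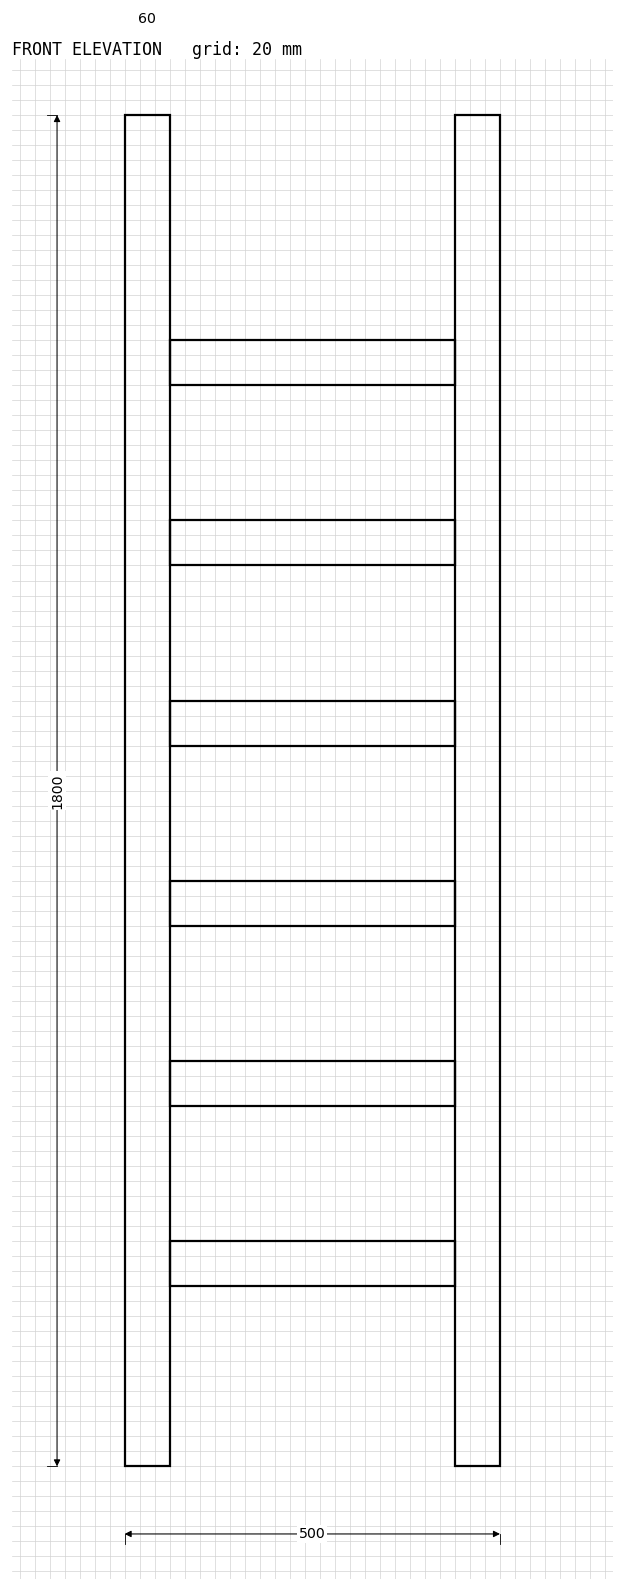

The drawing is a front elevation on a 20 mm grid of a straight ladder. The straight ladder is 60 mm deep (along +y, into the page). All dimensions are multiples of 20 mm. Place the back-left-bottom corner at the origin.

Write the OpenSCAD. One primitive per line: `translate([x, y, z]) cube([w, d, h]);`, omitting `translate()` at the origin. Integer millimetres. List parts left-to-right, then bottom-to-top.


cube([60, 60, 1800]);
translate([60, 0, 240]) cube([380, 60, 60]);
translate([60, 0, 480]) cube([380, 60, 60]);
translate([60, 0, 720]) cube([380, 60, 60]);
translate([60, 0, 960]) cube([380, 60, 60]);
translate([60, 0, 1200]) cube([380, 60, 60]);
translate([60, 0, 1440]) cube([380, 60, 60]);
translate([440, 0, 0]) cube([60, 60, 1800]);
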